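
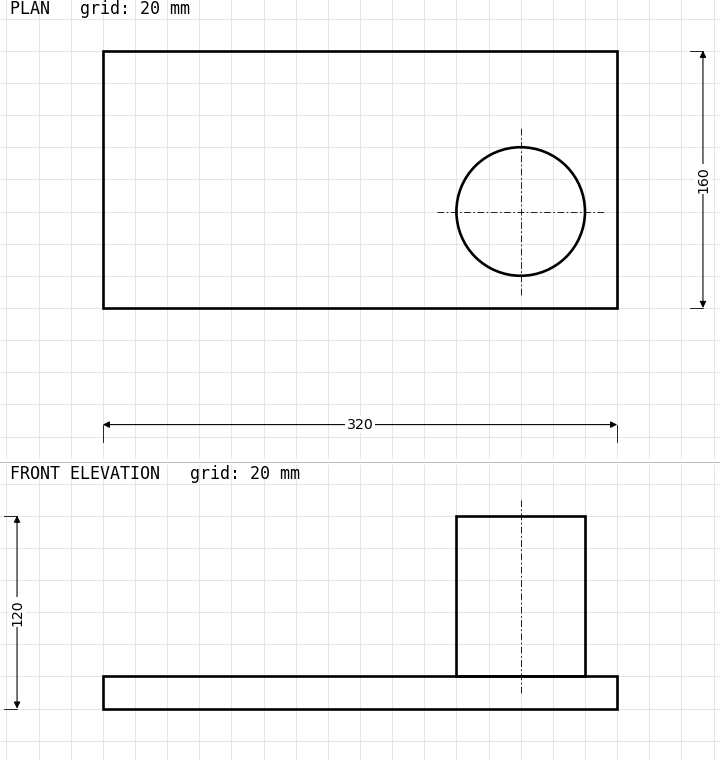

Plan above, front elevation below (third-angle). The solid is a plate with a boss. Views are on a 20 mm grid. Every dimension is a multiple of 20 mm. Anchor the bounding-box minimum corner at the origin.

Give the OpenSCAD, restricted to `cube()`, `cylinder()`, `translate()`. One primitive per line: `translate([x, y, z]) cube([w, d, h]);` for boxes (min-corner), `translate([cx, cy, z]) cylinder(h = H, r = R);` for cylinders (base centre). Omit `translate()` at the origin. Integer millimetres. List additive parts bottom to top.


cube([320, 160, 20]);
translate([260, 60, 20]) cylinder(h = 100, r = 40);


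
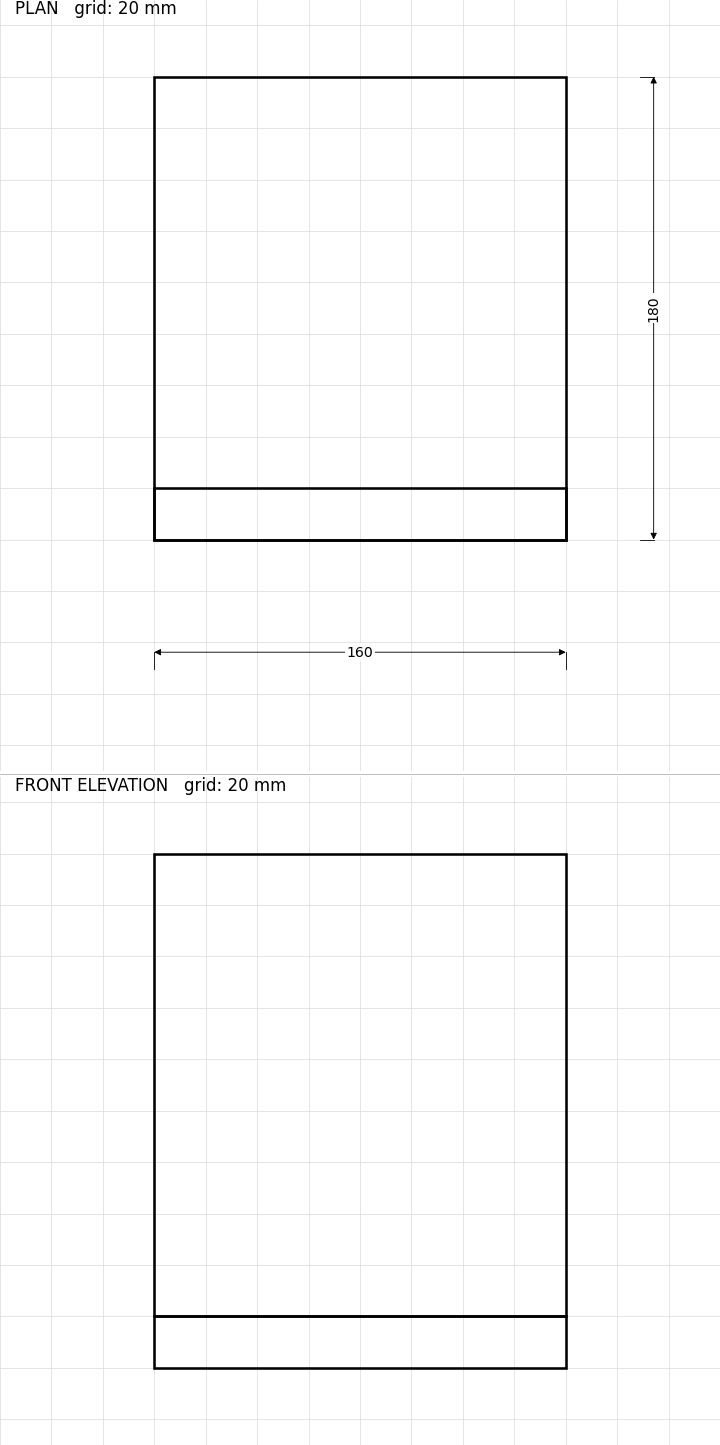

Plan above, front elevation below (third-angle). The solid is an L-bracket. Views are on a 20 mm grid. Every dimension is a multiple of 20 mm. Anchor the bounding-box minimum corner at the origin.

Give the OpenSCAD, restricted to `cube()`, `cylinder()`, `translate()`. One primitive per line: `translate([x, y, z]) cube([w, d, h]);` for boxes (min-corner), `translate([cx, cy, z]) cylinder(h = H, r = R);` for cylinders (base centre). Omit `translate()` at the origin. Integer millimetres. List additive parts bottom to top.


cube([160, 180, 20]);
translate([0, 0, 20]) cube([160, 20, 180]);


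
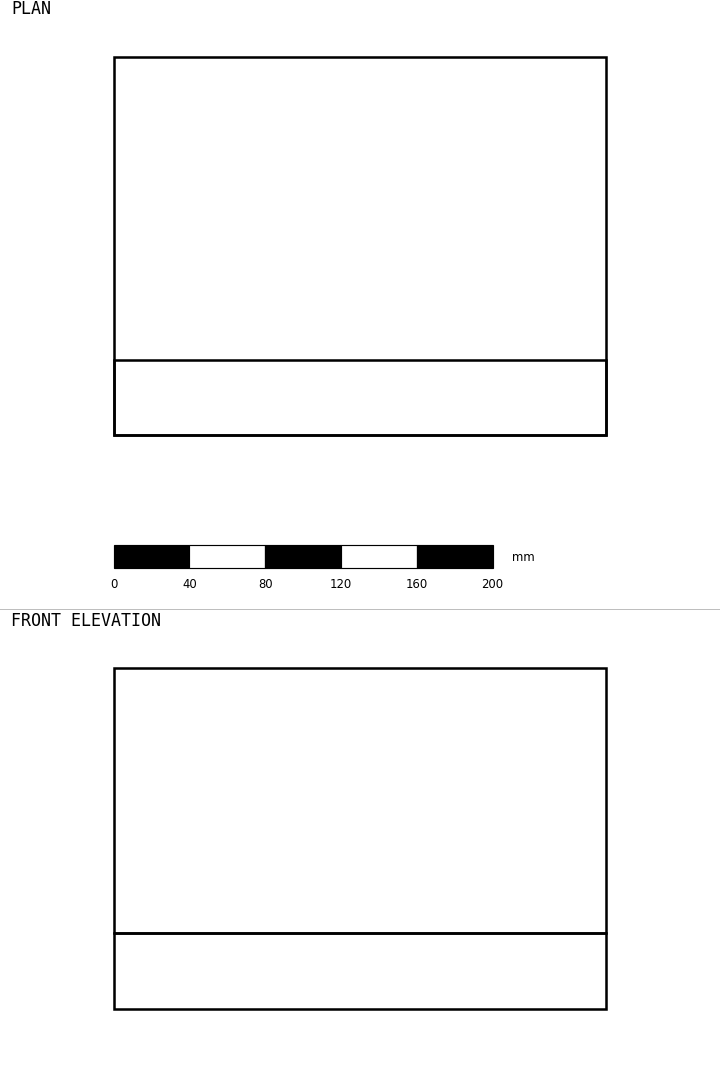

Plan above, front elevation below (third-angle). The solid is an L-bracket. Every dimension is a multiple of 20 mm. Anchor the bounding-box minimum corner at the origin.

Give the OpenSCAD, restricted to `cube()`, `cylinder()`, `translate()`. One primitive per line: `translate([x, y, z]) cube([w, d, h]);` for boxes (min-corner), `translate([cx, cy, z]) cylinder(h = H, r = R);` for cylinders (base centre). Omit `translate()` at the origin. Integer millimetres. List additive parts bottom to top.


cube([260, 200, 40]);
translate([0, 0, 40]) cube([260, 40, 140]);


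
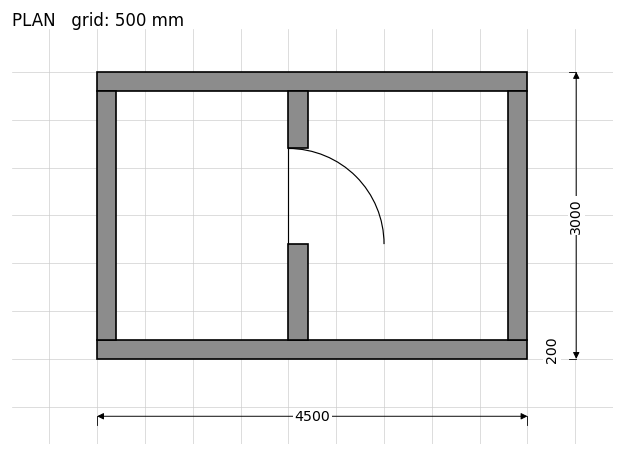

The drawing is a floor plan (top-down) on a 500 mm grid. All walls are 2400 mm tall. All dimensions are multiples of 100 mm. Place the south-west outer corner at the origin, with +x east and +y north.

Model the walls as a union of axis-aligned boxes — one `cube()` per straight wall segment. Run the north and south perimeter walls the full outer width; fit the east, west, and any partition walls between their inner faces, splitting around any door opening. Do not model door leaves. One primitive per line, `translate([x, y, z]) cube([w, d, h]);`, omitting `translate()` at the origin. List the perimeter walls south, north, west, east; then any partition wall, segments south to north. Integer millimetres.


cube([4500, 200, 2400]);
translate([0, 2800, 0]) cube([4500, 200, 2400]);
translate([0, 200, 0]) cube([200, 2600, 2400]);
translate([4300, 200, 0]) cube([200, 2600, 2400]);
translate([2000, 200, 0]) cube([200, 1000, 2400]);
translate([2000, 2200, 0]) cube([200, 600, 2400]);


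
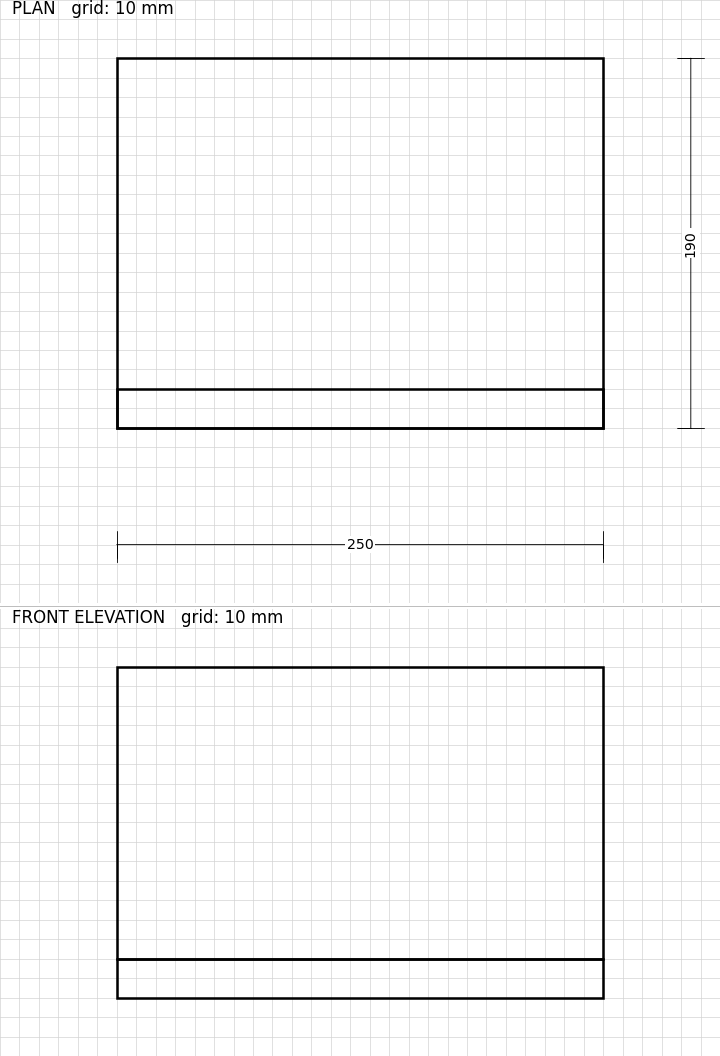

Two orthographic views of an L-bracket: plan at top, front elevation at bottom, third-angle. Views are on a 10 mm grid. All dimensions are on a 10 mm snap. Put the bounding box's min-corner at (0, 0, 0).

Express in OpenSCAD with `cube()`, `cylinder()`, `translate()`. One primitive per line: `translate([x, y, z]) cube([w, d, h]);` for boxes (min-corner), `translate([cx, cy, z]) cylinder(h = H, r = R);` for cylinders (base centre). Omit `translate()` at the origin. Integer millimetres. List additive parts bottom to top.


cube([250, 190, 20]);
translate([0, 0, 20]) cube([250, 20, 150]);


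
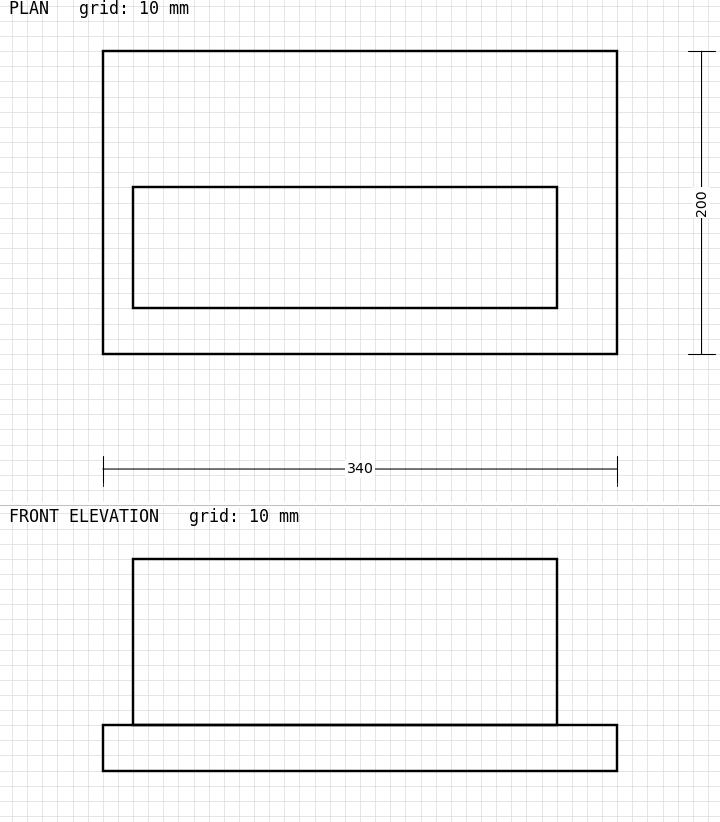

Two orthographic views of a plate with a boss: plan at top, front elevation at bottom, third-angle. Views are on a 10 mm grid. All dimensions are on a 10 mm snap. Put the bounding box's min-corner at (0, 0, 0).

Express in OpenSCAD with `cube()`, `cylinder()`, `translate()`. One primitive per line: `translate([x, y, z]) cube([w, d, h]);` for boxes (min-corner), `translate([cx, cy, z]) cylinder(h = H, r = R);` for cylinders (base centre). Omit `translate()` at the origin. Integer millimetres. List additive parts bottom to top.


cube([340, 200, 30]);
translate([20, 30, 30]) cube([280, 80, 110]);


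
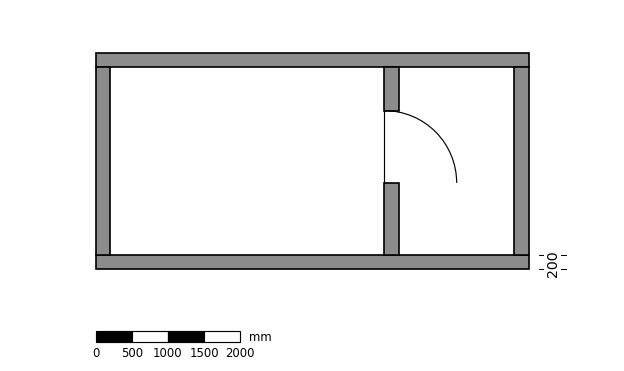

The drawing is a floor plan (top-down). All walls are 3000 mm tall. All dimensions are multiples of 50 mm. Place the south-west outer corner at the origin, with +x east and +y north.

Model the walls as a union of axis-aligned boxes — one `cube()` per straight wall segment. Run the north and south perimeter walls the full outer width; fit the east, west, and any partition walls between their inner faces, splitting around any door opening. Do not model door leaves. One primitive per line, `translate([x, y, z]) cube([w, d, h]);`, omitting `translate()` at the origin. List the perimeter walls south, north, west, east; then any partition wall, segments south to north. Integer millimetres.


cube([6000, 200, 3000]);
translate([0, 2800, 0]) cube([6000, 200, 3000]);
translate([0, 200, 0]) cube([200, 2600, 3000]);
translate([5800, 200, 0]) cube([200, 2600, 3000]);
translate([4000, 200, 0]) cube([200, 1000, 3000]);
translate([4000, 2200, 0]) cube([200, 600, 3000]);


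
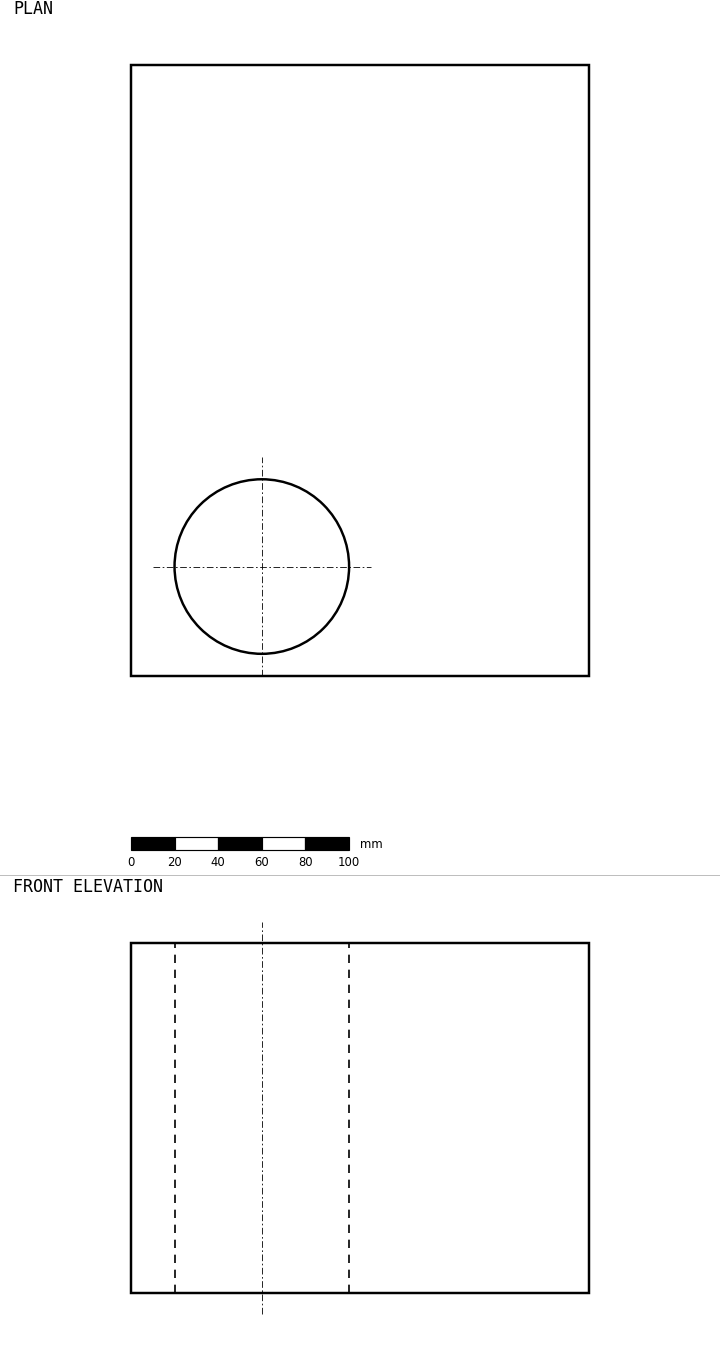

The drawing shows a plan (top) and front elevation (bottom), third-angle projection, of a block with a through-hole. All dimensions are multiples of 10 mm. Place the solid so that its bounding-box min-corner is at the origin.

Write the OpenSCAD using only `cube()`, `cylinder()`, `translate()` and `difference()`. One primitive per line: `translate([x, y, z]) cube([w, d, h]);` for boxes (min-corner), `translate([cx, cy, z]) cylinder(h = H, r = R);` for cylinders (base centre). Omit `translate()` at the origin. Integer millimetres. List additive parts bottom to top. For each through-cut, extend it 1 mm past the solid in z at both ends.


difference() {
  cube([210, 280, 160]);
  translate([60, 50, -1]) cylinder(h = 162, r = 40);
}


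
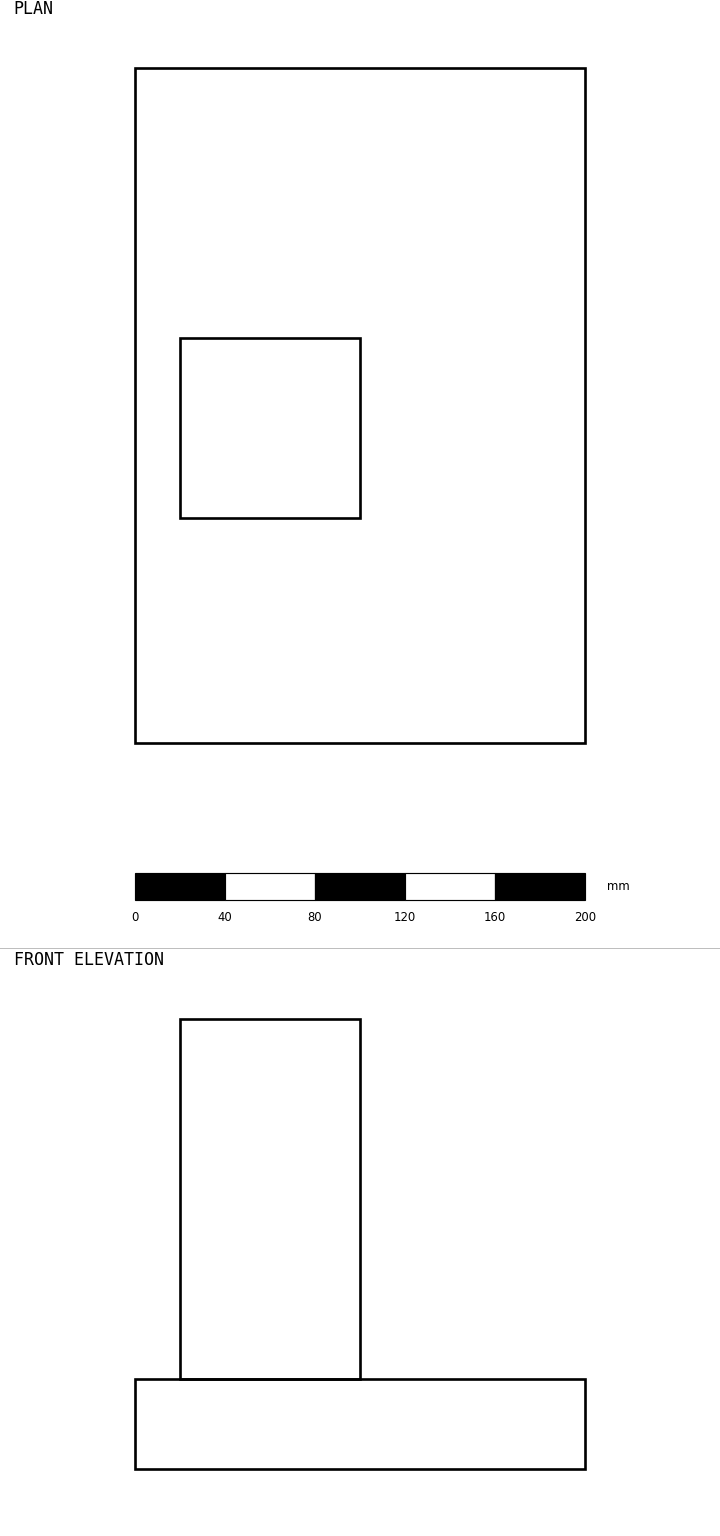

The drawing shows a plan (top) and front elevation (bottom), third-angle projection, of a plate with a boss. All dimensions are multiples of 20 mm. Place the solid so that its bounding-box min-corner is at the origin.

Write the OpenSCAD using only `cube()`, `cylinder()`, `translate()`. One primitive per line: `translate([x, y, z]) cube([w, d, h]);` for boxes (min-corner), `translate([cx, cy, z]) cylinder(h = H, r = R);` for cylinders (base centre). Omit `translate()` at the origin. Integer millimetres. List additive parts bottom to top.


cube([200, 300, 40]);
translate([20, 100, 40]) cube([80, 80, 160]);


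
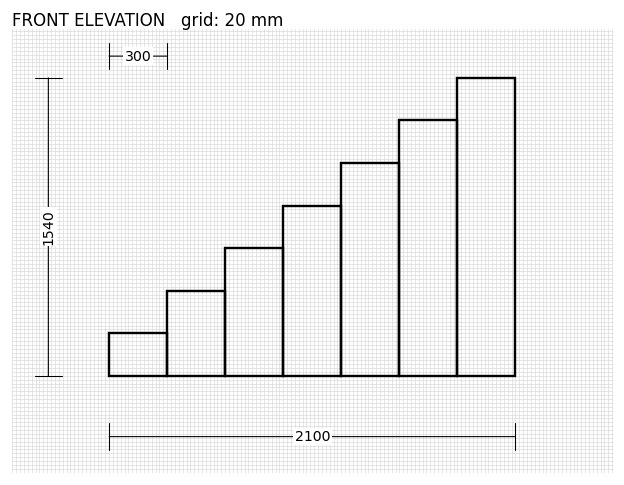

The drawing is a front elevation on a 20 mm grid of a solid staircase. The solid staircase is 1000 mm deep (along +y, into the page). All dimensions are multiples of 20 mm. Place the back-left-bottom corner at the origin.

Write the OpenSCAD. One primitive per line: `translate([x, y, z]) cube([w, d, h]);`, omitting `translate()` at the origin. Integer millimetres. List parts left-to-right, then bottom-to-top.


cube([300, 1000, 220]);
translate([300, 0, 0]) cube([300, 1000, 440]);
translate([600, 0, 0]) cube([300, 1000, 660]);
translate([900, 0, 0]) cube([300, 1000, 880]);
translate([1200, 0, 0]) cube([300, 1000, 1100]);
translate([1500, 0, 0]) cube([300, 1000, 1320]);
translate([1800, 0, 0]) cube([300, 1000, 1540]);


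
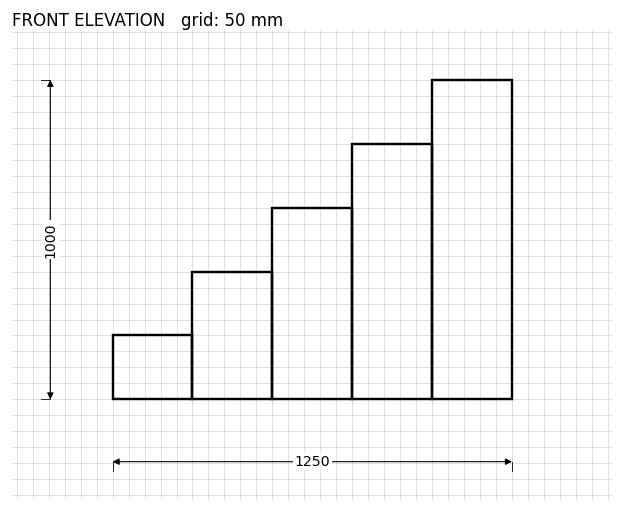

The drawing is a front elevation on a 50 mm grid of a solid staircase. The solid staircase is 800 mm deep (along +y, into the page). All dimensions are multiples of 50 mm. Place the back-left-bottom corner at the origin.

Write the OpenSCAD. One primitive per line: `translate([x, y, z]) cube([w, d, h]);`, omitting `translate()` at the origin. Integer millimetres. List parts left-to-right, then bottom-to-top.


cube([250, 800, 200]);
translate([250, 0, 0]) cube([250, 800, 400]);
translate([500, 0, 0]) cube([250, 800, 600]);
translate([750, 0, 0]) cube([250, 800, 800]);
translate([1000, 0, 0]) cube([250, 800, 1000]);


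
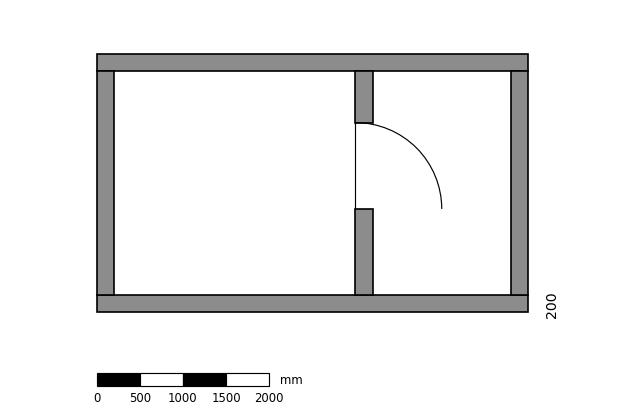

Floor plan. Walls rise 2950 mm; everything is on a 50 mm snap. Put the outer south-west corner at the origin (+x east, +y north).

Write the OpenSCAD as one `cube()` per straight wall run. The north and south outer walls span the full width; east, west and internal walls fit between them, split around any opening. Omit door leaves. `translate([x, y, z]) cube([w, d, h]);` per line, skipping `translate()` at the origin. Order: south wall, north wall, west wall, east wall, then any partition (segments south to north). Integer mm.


cube([5000, 200, 2950]);
translate([0, 2800, 0]) cube([5000, 200, 2950]);
translate([0, 200, 0]) cube([200, 2600, 2950]);
translate([4800, 200, 0]) cube([200, 2600, 2950]);
translate([3000, 200, 0]) cube([200, 1000, 2950]);
translate([3000, 2200, 0]) cube([200, 600, 2950]);


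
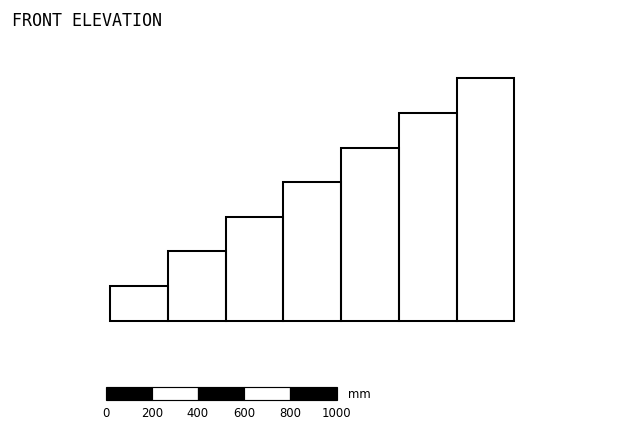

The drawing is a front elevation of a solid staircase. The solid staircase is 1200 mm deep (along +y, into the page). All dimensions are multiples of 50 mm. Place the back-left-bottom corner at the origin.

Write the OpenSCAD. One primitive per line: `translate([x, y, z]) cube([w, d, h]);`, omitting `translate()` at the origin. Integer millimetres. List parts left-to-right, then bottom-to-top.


cube([250, 1200, 150]);
translate([250, 0, 0]) cube([250, 1200, 300]);
translate([500, 0, 0]) cube([250, 1200, 450]);
translate([750, 0, 0]) cube([250, 1200, 600]);
translate([1000, 0, 0]) cube([250, 1200, 750]);
translate([1250, 0, 0]) cube([250, 1200, 900]);
translate([1500, 0, 0]) cube([250, 1200, 1050]);


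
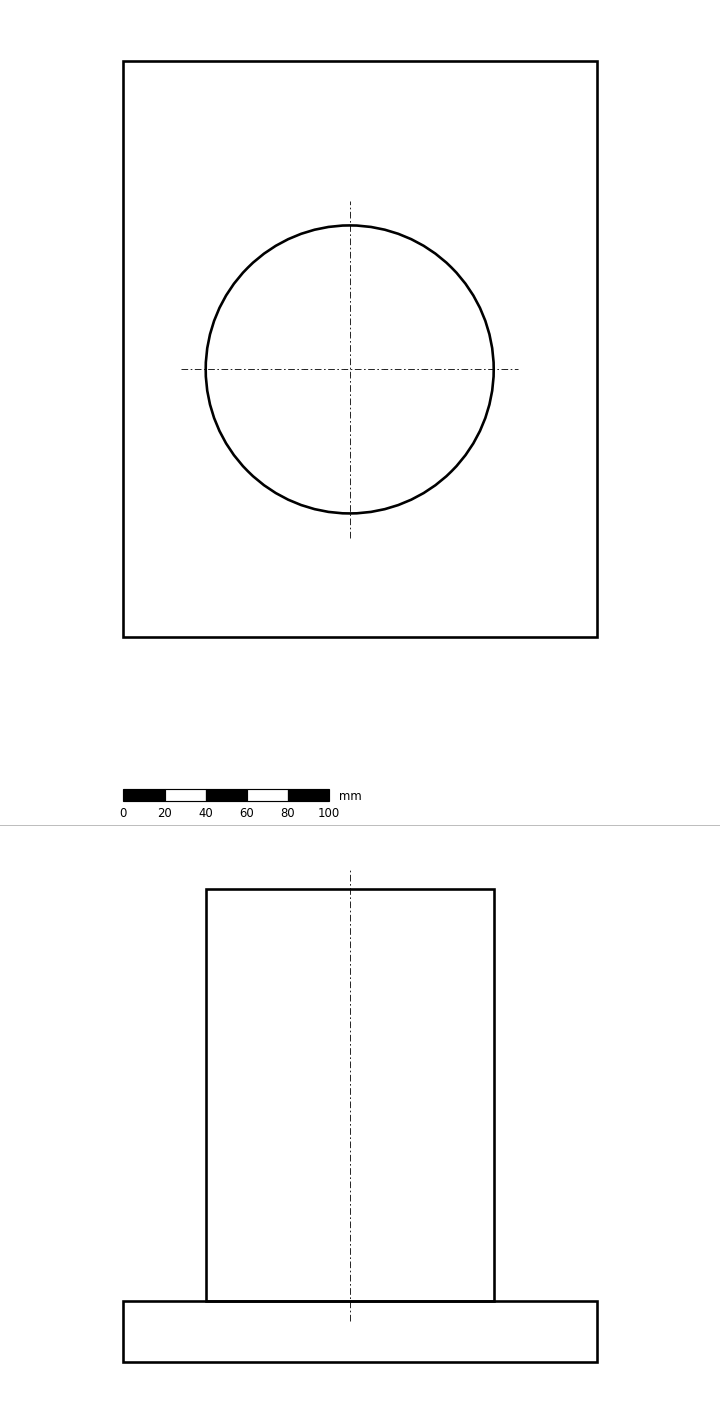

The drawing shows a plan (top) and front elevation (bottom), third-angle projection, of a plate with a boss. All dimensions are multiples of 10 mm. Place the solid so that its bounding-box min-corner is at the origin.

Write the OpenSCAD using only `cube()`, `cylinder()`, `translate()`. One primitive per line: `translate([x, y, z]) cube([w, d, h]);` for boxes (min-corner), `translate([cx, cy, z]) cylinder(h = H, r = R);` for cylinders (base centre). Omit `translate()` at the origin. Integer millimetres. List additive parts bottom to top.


cube([230, 280, 30]);
translate([110, 130, 30]) cylinder(h = 200, r = 70);


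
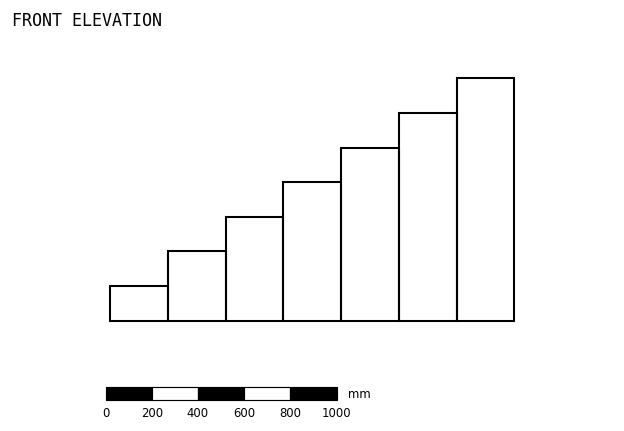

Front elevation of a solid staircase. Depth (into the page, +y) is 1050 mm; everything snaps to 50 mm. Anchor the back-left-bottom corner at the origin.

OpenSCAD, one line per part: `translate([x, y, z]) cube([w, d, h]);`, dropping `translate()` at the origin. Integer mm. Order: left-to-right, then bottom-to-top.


cube([250, 1050, 150]);
translate([250, 0, 0]) cube([250, 1050, 300]);
translate([500, 0, 0]) cube([250, 1050, 450]);
translate([750, 0, 0]) cube([250, 1050, 600]);
translate([1000, 0, 0]) cube([250, 1050, 750]);
translate([1250, 0, 0]) cube([250, 1050, 900]);
translate([1500, 0, 0]) cube([250, 1050, 1050]);


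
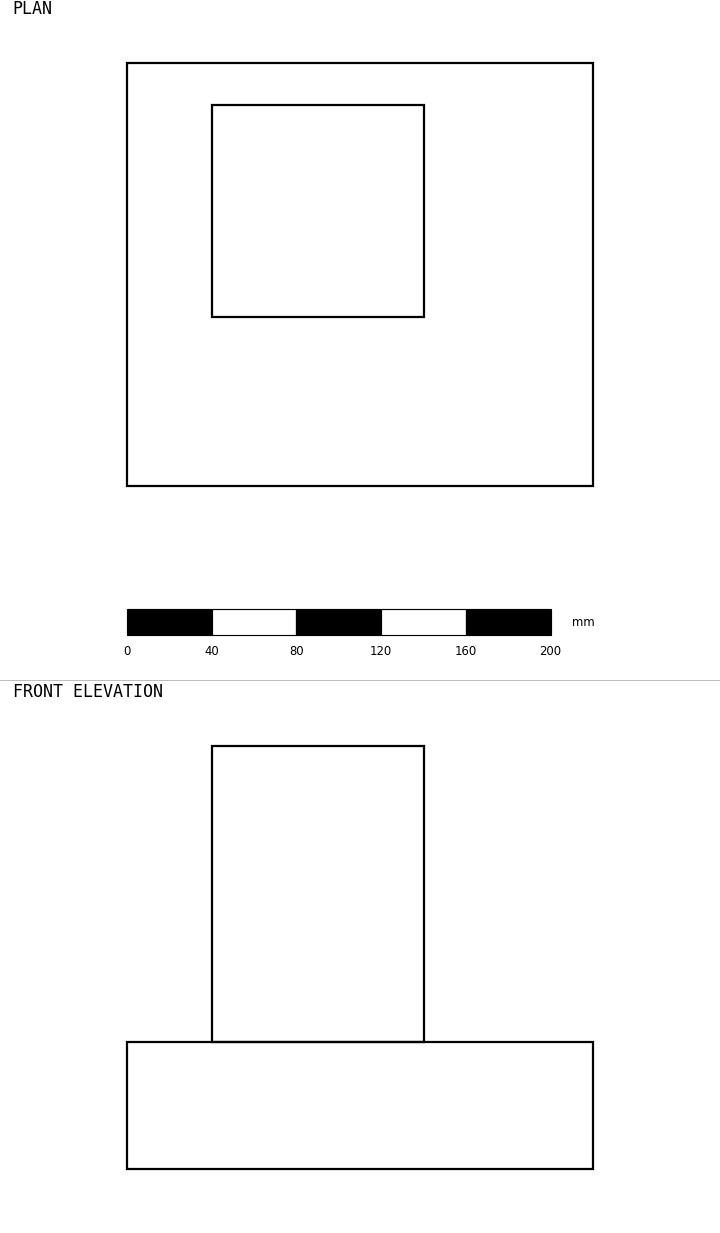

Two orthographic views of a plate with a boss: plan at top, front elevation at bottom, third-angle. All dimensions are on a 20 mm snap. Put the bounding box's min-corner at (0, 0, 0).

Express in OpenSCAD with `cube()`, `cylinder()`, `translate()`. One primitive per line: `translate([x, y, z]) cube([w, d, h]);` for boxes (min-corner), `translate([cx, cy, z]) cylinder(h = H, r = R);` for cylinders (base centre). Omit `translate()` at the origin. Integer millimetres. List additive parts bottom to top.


cube([220, 200, 60]);
translate([40, 80, 60]) cube([100, 100, 140]);


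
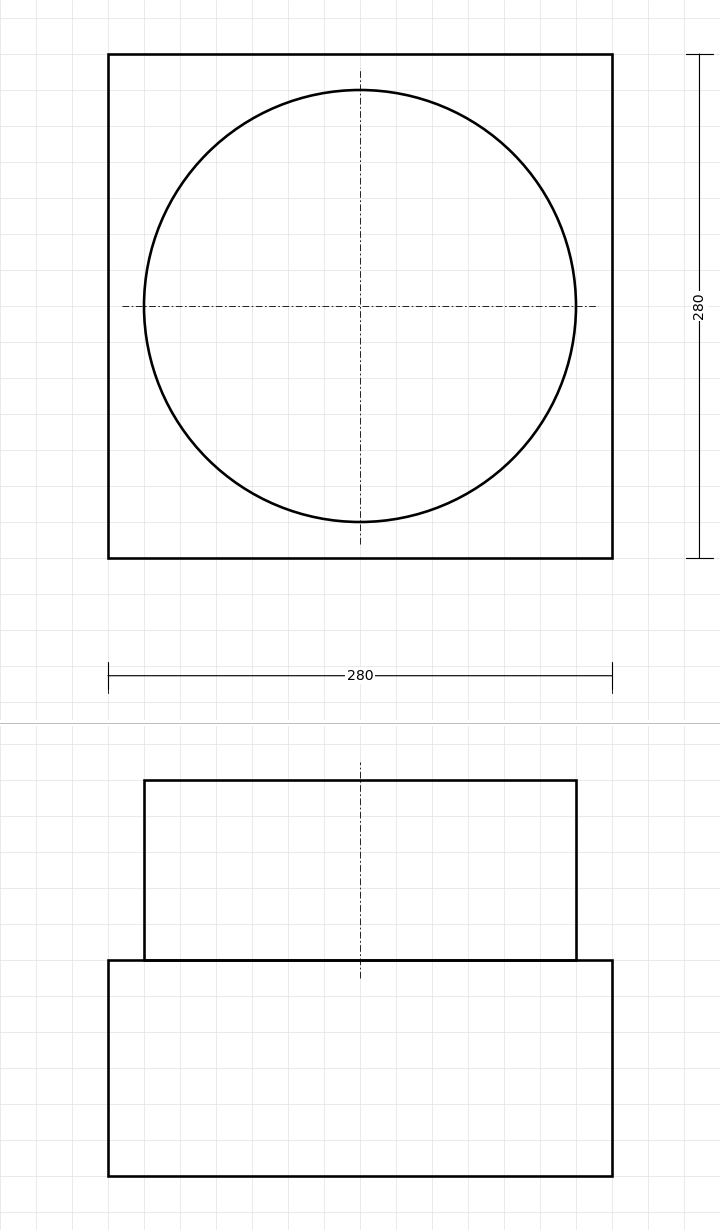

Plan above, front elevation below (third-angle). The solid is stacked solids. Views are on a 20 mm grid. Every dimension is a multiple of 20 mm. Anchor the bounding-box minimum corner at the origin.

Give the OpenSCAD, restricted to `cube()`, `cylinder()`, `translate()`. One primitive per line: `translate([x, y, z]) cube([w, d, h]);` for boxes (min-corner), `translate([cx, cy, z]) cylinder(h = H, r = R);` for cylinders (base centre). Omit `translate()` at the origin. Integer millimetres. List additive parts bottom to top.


cube([280, 280, 120]);
translate([140, 140, 120]) cylinder(h = 100, r = 120);


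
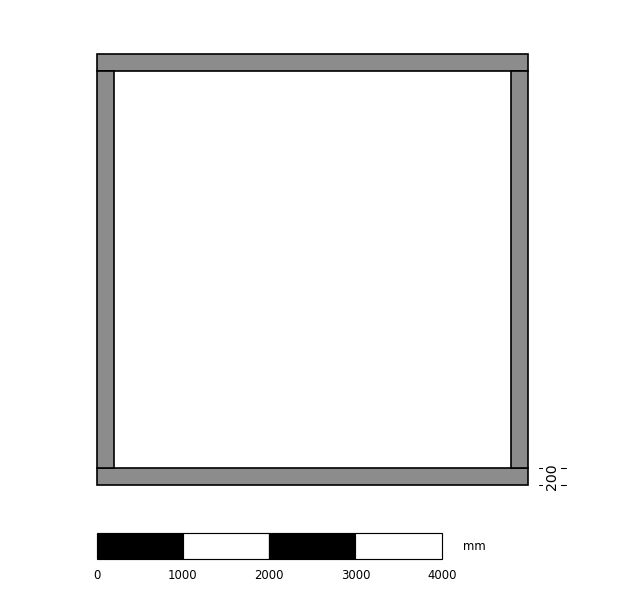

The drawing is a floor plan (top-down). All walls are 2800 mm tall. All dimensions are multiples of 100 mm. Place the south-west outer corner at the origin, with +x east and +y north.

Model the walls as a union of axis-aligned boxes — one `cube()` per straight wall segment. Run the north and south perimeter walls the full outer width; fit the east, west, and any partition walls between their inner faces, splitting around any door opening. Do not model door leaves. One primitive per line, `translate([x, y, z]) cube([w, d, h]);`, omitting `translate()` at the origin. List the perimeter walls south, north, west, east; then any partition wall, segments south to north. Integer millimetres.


cube([5000, 200, 2800]);
translate([0, 4800, 0]) cube([5000, 200, 2800]);
translate([0, 200, 0]) cube([200, 4600, 2800]);
translate([4800, 200, 0]) cube([200, 4600, 2800]);


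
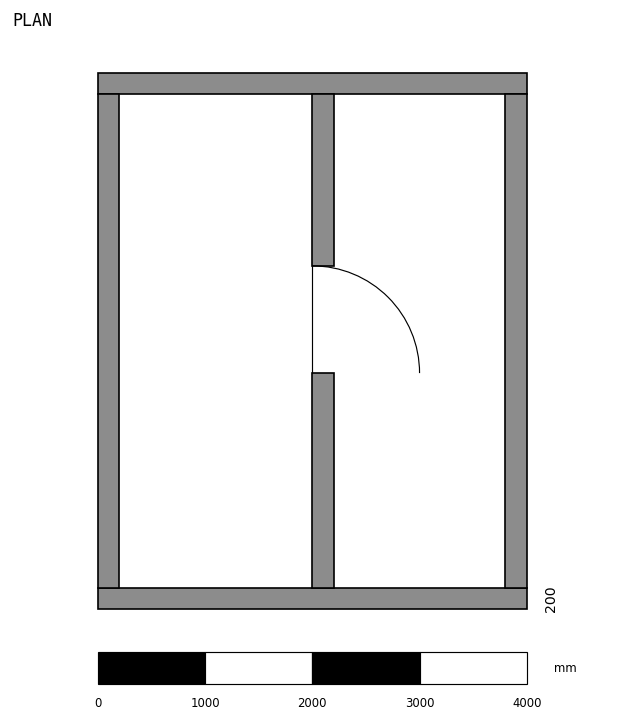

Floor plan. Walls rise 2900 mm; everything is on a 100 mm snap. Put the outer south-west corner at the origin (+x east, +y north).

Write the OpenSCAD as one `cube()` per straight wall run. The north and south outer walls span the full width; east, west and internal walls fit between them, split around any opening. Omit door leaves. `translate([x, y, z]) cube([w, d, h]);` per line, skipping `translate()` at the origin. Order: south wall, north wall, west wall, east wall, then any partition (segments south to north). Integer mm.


cube([4000, 200, 2900]);
translate([0, 4800, 0]) cube([4000, 200, 2900]);
translate([0, 200, 0]) cube([200, 4600, 2900]);
translate([3800, 200, 0]) cube([200, 4600, 2900]);
translate([2000, 200, 0]) cube([200, 2000, 2900]);
translate([2000, 3200, 0]) cube([200, 1600, 2900]);


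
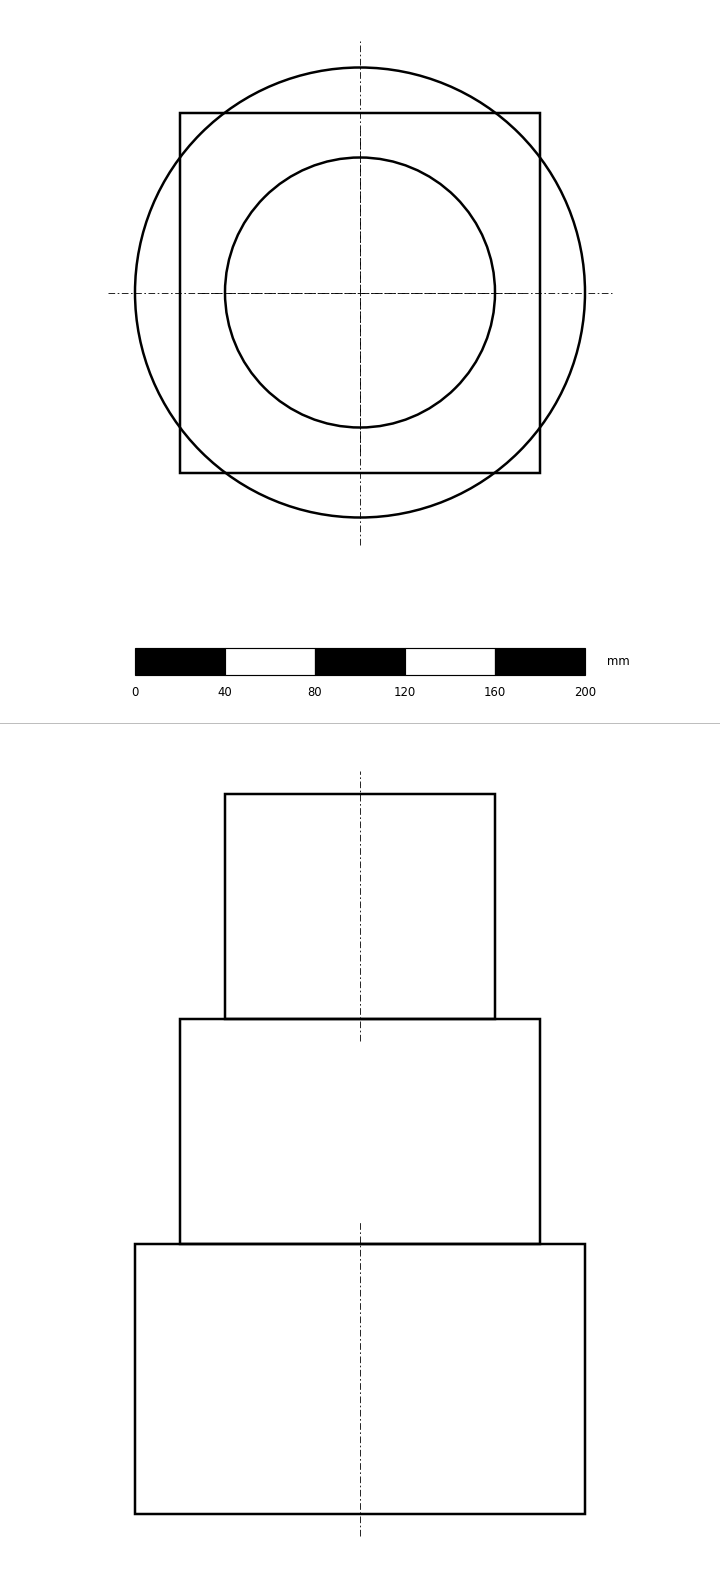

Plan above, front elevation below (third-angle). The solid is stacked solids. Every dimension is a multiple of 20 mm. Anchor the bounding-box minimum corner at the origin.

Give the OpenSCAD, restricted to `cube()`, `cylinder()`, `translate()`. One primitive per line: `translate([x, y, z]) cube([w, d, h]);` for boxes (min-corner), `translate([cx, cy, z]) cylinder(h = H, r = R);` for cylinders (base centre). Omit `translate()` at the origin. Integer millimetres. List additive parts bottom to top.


translate([100, 100, 0]) cylinder(h = 120, r = 100);
translate([20, 20, 120]) cube([160, 160, 100]);
translate([100, 100, 220]) cylinder(h = 100, r = 60);


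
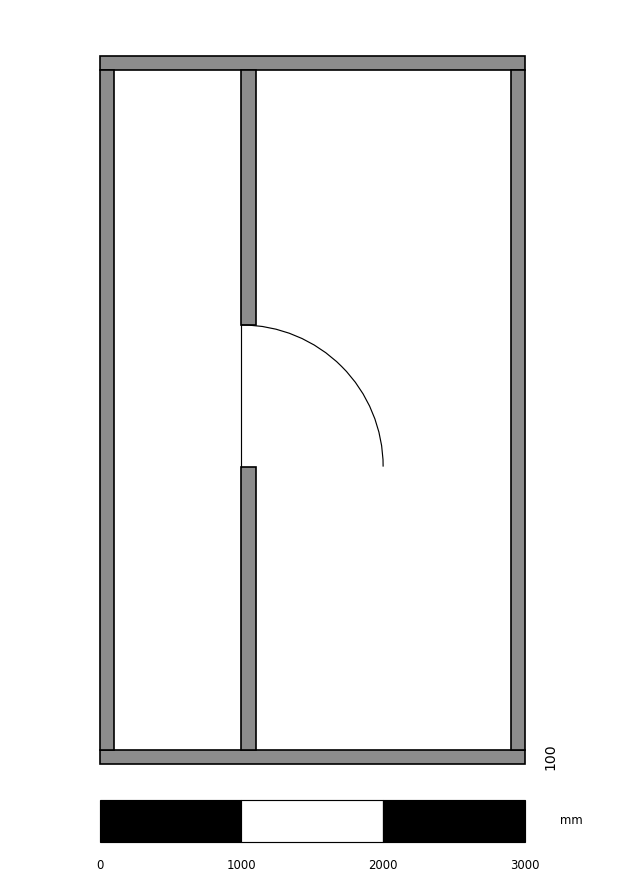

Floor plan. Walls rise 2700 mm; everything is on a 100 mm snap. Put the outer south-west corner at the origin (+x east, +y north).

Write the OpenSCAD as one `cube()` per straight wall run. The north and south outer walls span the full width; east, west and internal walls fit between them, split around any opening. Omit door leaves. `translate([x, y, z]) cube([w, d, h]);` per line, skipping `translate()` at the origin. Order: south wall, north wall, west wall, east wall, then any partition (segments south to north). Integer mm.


cube([3000, 100, 2700]);
translate([0, 4900, 0]) cube([3000, 100, 2700]);
translate([0, 100, 0]) cube([100, 4800, 2700]);
translate([2900, 100, 0]) cube([100, 4800, 2700]);
translate([1000, 100, 0]) cube([100, 2000, 2700]);
translate([1000, 3100, 0]) cube([100, 1800, 2700]);


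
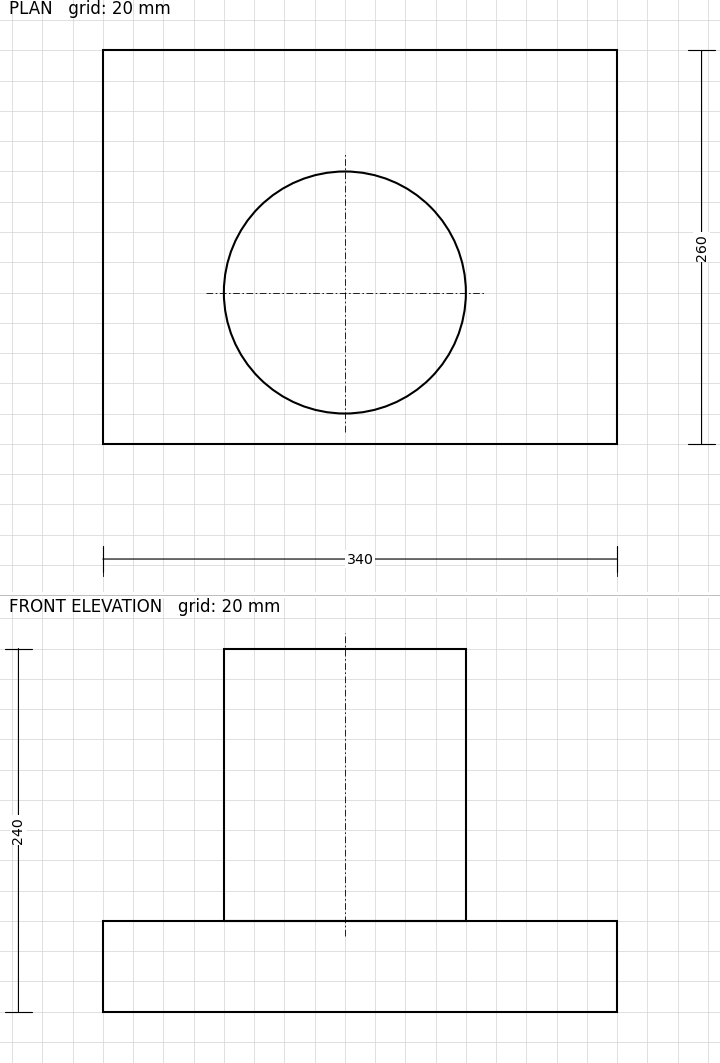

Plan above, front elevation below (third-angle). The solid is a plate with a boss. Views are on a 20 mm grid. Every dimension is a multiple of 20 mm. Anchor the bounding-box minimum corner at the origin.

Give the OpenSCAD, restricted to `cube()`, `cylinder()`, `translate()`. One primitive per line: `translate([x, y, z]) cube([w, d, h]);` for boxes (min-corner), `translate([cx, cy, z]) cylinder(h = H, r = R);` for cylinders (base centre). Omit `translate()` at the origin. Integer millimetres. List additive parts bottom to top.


cube([340, 260, 60]);
translate([160, 100, 60]) cylinder(h = 180, r = 80);


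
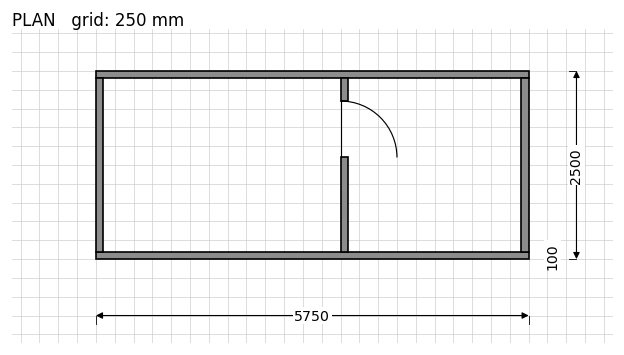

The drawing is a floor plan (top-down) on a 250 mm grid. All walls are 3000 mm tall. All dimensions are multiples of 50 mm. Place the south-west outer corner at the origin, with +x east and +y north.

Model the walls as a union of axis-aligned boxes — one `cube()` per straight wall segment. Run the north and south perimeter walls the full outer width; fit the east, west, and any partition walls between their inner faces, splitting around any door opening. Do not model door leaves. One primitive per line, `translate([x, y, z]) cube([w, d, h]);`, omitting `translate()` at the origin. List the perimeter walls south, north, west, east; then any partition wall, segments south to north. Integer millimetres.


cube([5750, 100, 3000]);
translate([0, 2400, 0]) cube([5750, 100, 3000]);
translate([0, 100, 0]) cube([100, 2300, 3000]);
translate([5650, 100, 0]) cube([100, 2300, 3000]);
translate([3250, 100, 0]) cube([100, 1250, 3000]);
translate([3250, 2100, 0]) cube([100, 300, 3000]);


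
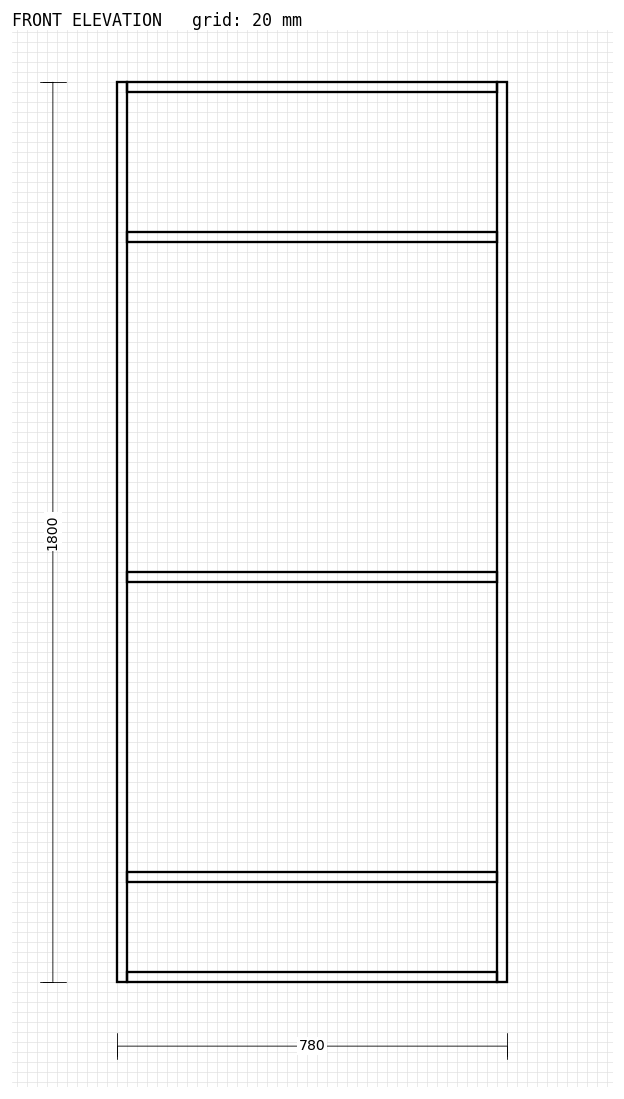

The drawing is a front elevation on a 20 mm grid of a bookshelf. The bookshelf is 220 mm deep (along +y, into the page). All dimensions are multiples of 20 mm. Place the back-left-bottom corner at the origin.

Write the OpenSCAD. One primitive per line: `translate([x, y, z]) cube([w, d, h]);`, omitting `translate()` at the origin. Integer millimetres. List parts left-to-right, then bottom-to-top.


cube([20, 220, 1800]);
translate([20, 0, 0]) cube([740, 220, 20]);
translate([20, 0, 200]) cube([740, 220, 20]);
translate([20, 0, 800]) cube([740, 220, 20]);
translate([20, 0, 1480]) cube([740, 220, 20]);
translate([20, 0, 1780]) cube([740, 220, 20]);
translate([760, 0, 0]) cube([20, 220, 1800]);


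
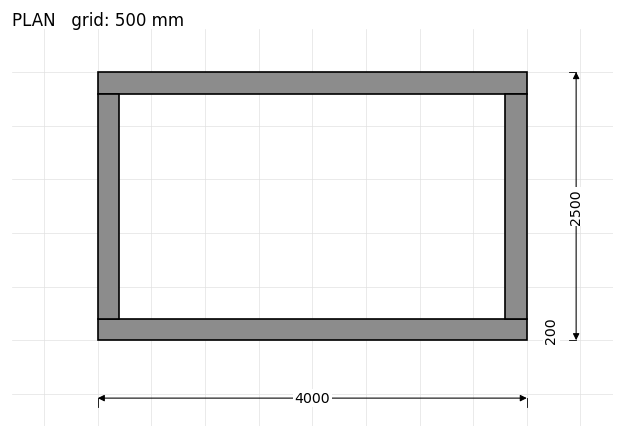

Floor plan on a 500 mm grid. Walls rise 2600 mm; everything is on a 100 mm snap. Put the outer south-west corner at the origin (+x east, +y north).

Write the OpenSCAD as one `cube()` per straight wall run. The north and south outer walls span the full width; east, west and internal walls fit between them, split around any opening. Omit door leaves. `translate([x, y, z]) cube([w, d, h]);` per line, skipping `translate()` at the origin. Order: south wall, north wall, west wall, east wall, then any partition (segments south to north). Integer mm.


cube([4000, 200, 2600]);
translate([0, 2300, 0]) cube([4000, 200, 2600]);
translate([0, 200, 0]) cube([200, 2100, 2600]);
translate([3800, 200, 0]) cube([200, 2100, 2600]);


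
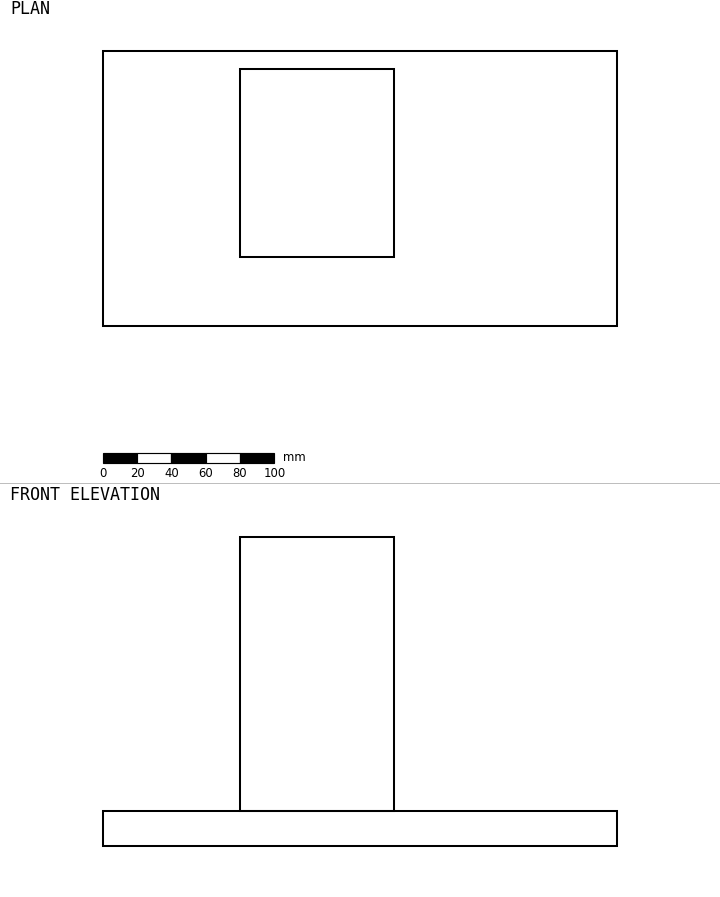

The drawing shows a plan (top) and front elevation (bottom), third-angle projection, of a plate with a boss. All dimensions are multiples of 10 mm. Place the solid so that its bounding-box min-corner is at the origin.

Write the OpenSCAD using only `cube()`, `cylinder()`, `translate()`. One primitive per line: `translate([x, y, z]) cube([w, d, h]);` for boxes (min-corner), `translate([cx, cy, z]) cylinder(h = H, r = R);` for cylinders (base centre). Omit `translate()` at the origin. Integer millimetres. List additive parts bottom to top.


cube([300, 160, 20]);
translate([80, 40, 20]) cube([90, 110, 160]);


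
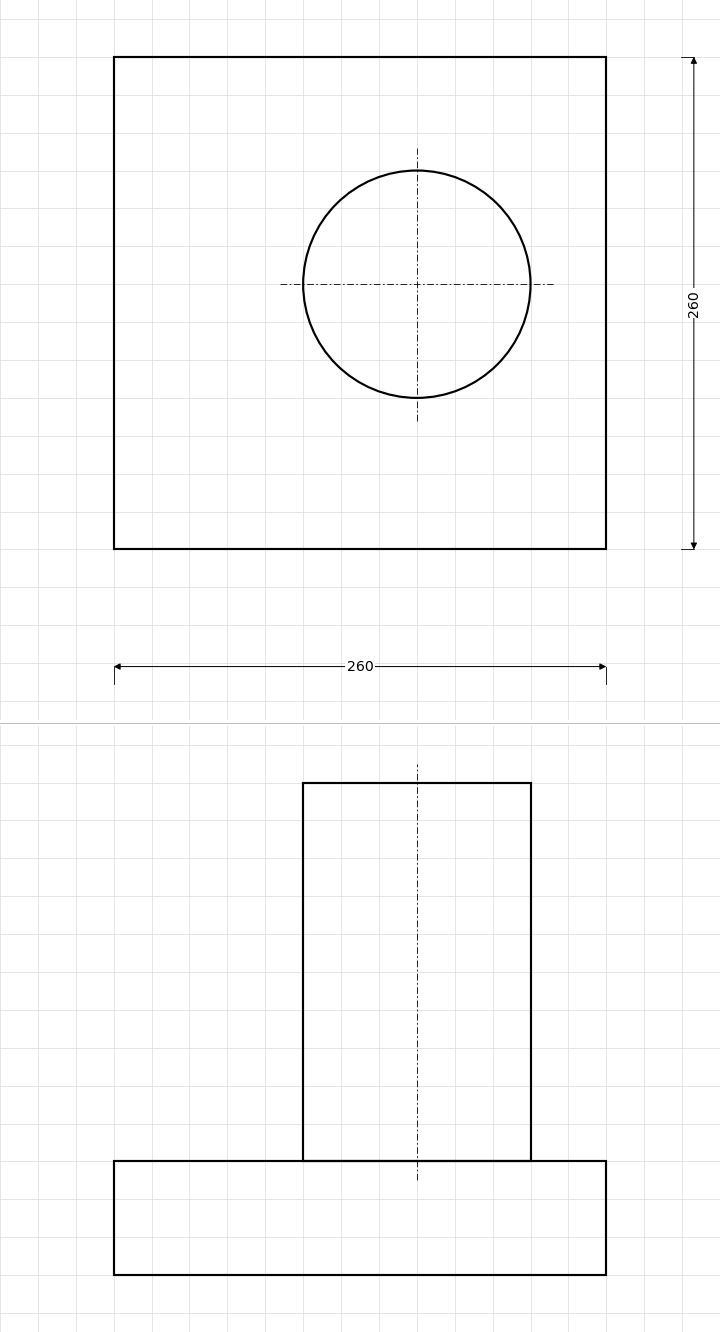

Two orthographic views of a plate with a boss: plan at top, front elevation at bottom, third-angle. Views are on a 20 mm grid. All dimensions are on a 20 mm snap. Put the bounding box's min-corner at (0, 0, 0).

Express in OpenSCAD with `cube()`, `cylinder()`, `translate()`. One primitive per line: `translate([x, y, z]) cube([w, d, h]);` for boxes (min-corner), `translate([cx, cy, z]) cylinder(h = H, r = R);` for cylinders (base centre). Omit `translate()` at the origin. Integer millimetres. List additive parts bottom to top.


cube([260, 260, 60]);
translate([160, 140, 60]) cylinder(h = 200, r = 60);


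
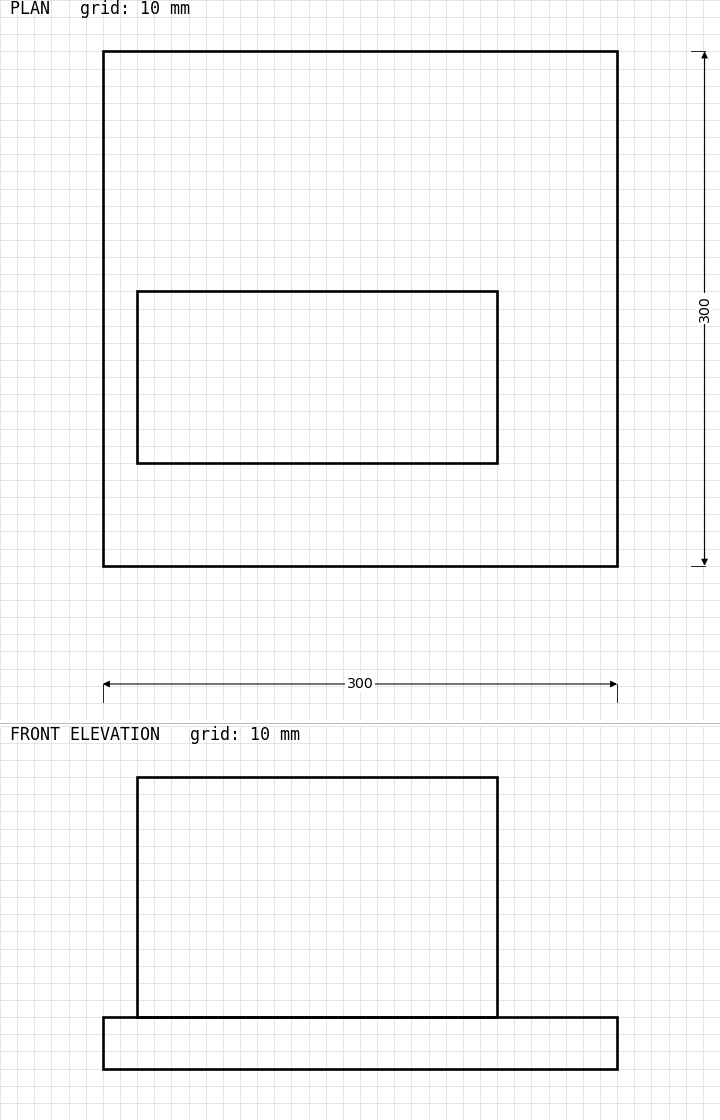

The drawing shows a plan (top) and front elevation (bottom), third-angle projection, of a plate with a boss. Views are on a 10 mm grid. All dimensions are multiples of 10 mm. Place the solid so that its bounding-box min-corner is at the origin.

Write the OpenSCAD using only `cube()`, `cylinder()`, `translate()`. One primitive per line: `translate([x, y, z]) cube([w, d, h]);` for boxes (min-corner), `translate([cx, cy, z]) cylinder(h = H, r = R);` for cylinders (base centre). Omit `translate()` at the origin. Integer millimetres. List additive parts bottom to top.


cube([300, 300, 30]);
translate([20, 60, 30]) cube([210, 100, 140]);


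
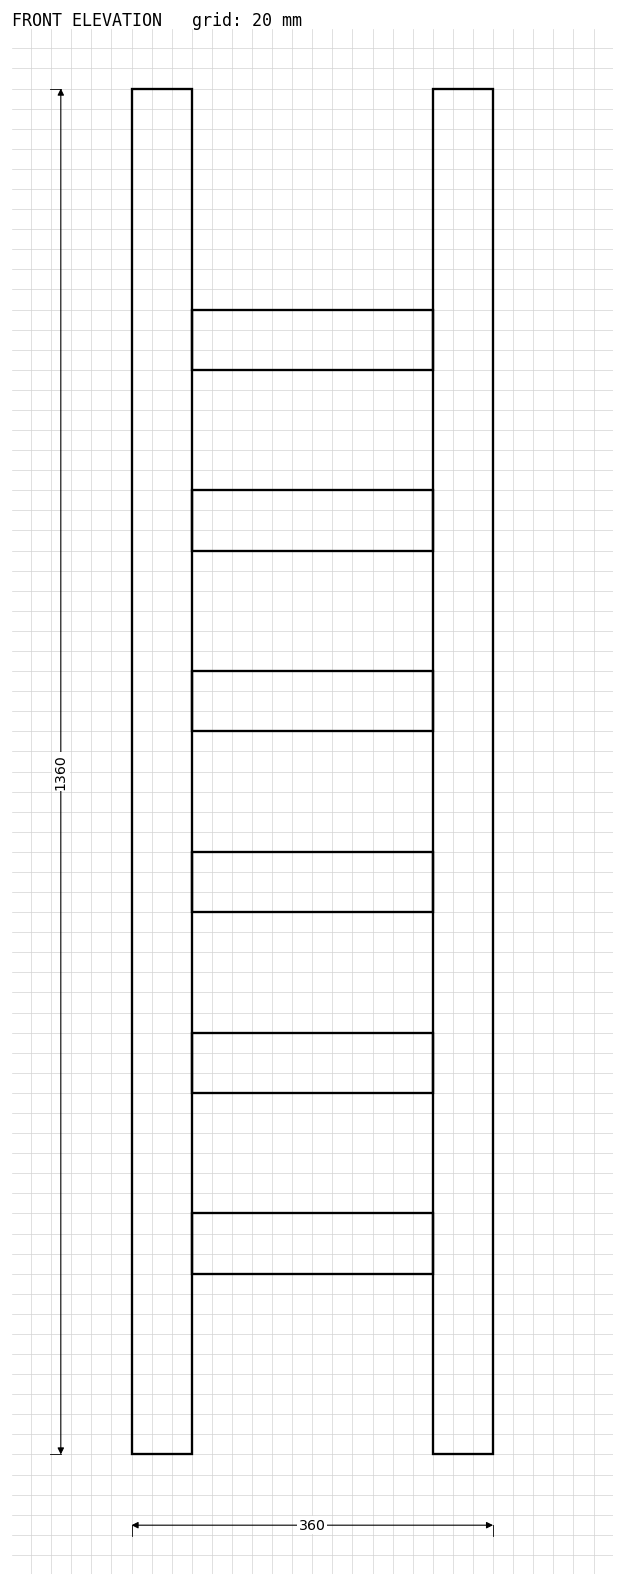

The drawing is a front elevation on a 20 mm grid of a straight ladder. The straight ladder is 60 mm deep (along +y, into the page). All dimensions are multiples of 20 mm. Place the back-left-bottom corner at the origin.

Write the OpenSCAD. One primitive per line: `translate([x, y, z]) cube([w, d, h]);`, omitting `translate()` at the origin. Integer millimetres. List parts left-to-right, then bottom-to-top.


cube([60, 60, 1360]);
translate([60, 0, 180]) cube([240, 60, 60]);
translate([60, 0, 360]) cube([240, 60, 60]);
translate([60, 0, 540]) cube([240, 60, 60]);
translate([60, 0, 720]) cube([240, 60, 60]);
translate([60, 0, 900]) cube([240, 60, 60]);
translate([60, 0, 1080]) cube([240, 60, 60]);
translate([300, 0, 0]) cube([60, 60, 1360]);


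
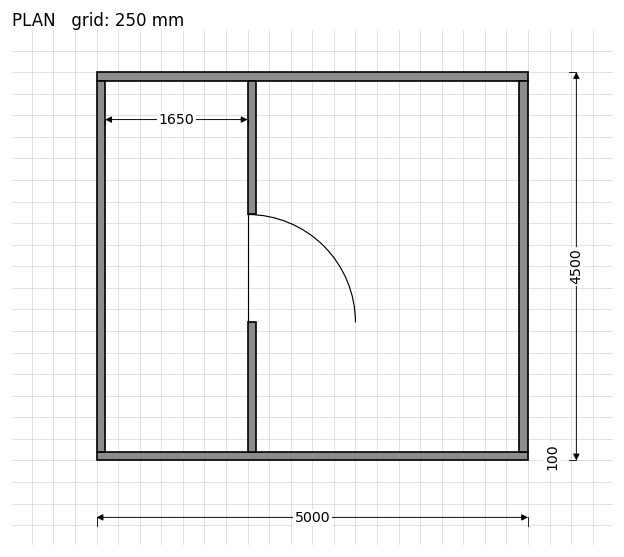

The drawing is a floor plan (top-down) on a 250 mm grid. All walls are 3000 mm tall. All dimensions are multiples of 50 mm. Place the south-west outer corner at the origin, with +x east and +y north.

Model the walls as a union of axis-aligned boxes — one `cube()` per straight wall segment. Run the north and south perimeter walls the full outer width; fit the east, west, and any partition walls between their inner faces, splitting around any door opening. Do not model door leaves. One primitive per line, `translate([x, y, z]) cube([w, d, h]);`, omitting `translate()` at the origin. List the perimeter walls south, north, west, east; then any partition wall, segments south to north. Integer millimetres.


cube([5000, 100, 3000]);
translate([0, 4400, 0]) cube([5000, 100, 3000]);
translate([0, 100, 0]) cube([100, 4300, 3000]);
translate([4900, 100, 0]) cube([100, 4300, 3000]);
translate([1750, 100, 0]) cube([100, 1500, 3000]);
translate([1750, 2850, 0]) cube([100, 1550, 3000]);


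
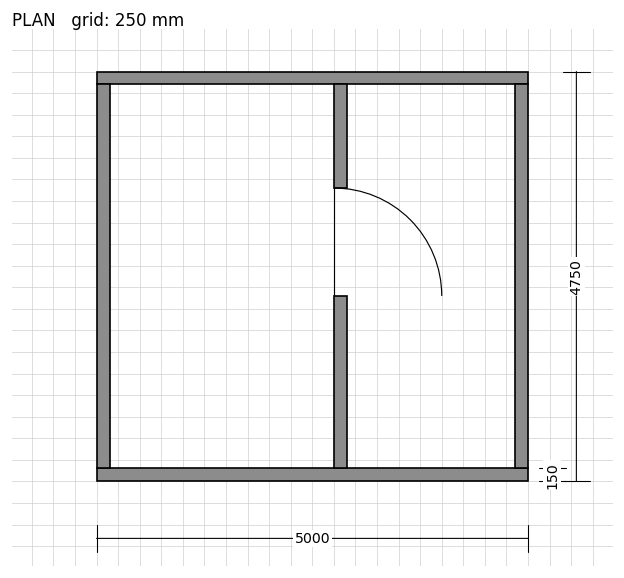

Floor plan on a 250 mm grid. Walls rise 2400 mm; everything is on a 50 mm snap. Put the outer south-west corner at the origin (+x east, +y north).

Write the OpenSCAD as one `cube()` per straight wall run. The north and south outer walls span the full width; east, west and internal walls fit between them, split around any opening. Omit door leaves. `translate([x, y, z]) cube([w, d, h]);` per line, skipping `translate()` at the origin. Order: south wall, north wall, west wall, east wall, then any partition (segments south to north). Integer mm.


cube([5000, 150, 2400]);
translate([0, 4600, 0]) cube([5000, 150, 2400]);
translate([0, 150, 0]) cube([150, 4450, 2400]);
translate([4850, 150, 0]) cube([150, 4450, 2400]);
translate([2750, 150, 0]) cube([150, 2000, 2400]);
translate([2750, 3400, 0]) cube([150, 1200, 2400]);


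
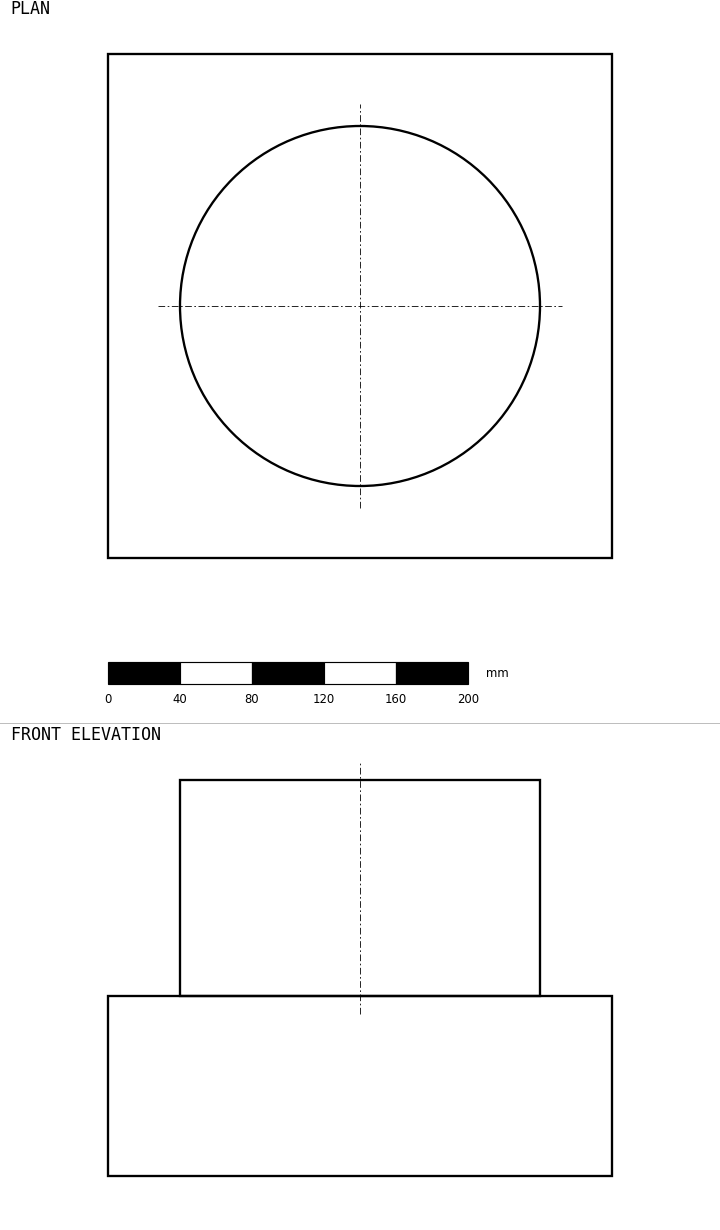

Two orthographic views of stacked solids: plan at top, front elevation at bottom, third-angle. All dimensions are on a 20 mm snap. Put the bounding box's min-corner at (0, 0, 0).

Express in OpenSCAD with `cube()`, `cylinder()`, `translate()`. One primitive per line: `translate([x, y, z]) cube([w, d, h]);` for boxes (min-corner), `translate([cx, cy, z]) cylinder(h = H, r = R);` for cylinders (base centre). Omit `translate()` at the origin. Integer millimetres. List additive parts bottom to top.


cube([280, 280, 100]);
translate([140, 140, 100]) cylinder(h = 120, r = 100);


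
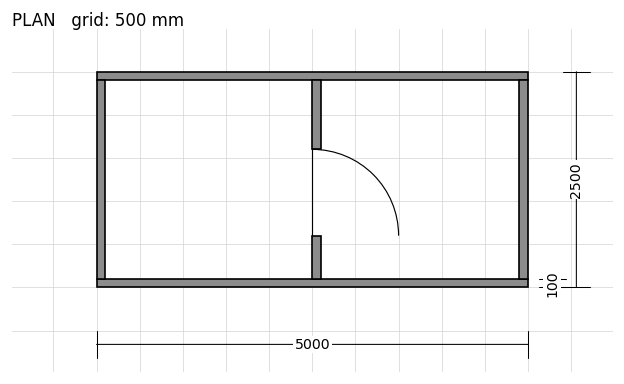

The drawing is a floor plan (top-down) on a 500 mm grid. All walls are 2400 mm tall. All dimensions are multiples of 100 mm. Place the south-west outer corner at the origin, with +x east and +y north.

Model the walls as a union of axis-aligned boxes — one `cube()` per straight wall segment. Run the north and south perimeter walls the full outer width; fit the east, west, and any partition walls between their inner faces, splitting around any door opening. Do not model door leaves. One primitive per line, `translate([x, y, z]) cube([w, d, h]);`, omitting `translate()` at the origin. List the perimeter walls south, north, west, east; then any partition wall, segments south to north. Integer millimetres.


cube([5000, 100, 2400]);
translate([0, 2400, 0]) cube([5000, 100, 2400]);
translate([0, 100, 0]) cube([100, 2300, 2400]);
translate([4900, 100, 0]) cube([100, 2300, 2400]);
translate([2500, 100, 0]) cube([100, 500, 2400]);
translate([2500, 1600, 0]) cube([100, 800, 2400]);


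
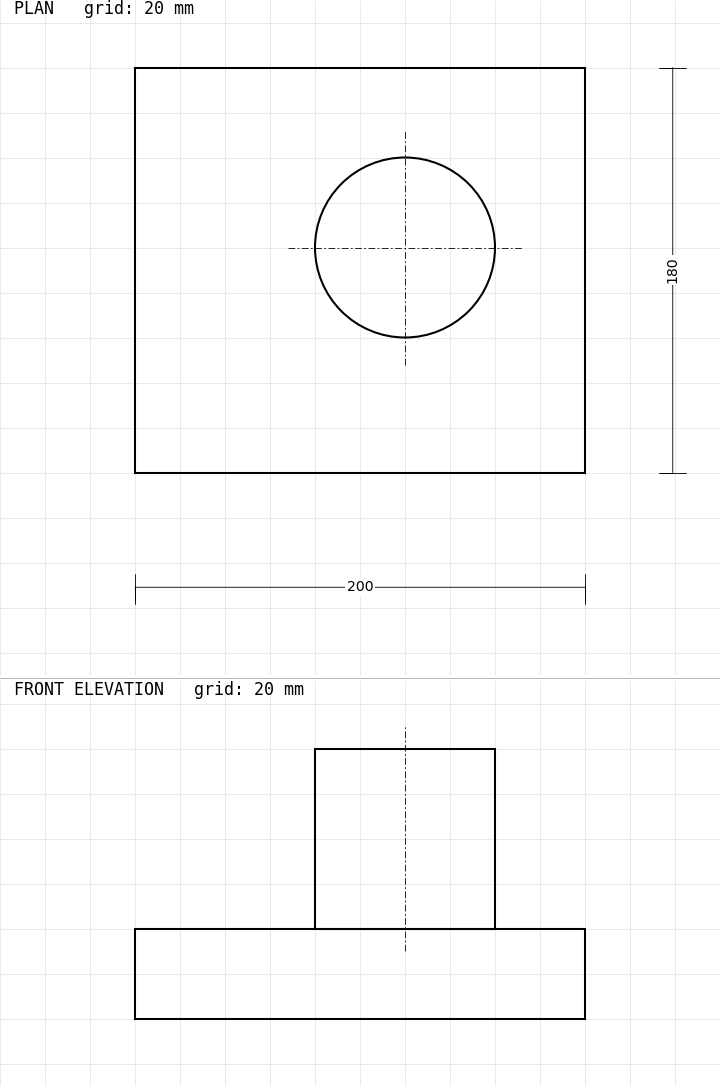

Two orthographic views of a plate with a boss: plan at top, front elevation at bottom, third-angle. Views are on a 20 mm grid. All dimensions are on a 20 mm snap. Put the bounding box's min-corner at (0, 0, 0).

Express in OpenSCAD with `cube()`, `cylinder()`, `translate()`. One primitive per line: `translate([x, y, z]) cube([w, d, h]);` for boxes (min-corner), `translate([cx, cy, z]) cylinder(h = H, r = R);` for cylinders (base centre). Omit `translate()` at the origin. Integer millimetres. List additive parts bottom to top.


cube([200, 180, 40]);
translate([120, 100, 40]) cylinder(h = 80, r = 40);


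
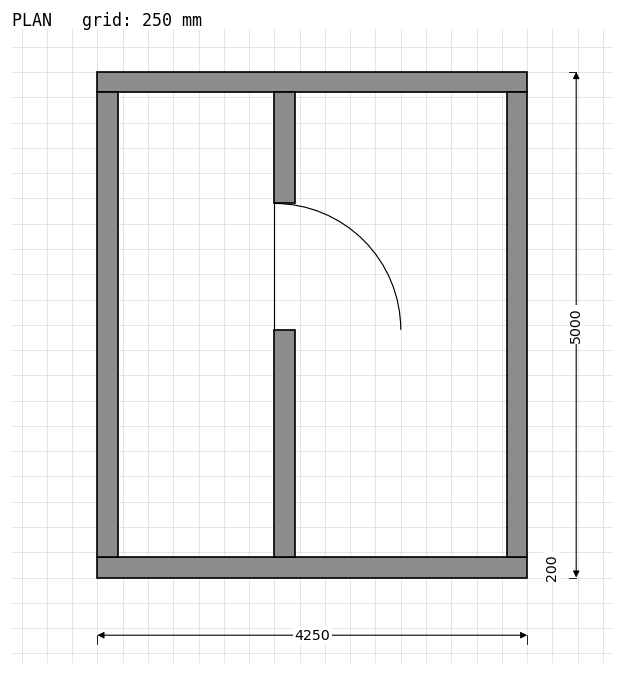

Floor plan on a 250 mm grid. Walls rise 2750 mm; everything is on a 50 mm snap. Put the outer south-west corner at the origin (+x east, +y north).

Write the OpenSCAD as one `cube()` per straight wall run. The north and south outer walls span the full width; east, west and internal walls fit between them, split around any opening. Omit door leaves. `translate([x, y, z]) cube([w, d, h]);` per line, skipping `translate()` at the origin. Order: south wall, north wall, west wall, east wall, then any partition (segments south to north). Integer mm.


cube([4250, 200, 2750]);
translate([0, 4800, 0]) cube([4250, 200, 2750]);
translate([0, 200, 0]) cube([200, 4600, 2750]);
translate([4050, 200, 0]) cube([200, 4600, 2750]);
translate([1750, 200, 0]) cube([200, 2250, 2750]);
translate([1750, 3700, 0]) cube([200, 1100, 2750]);


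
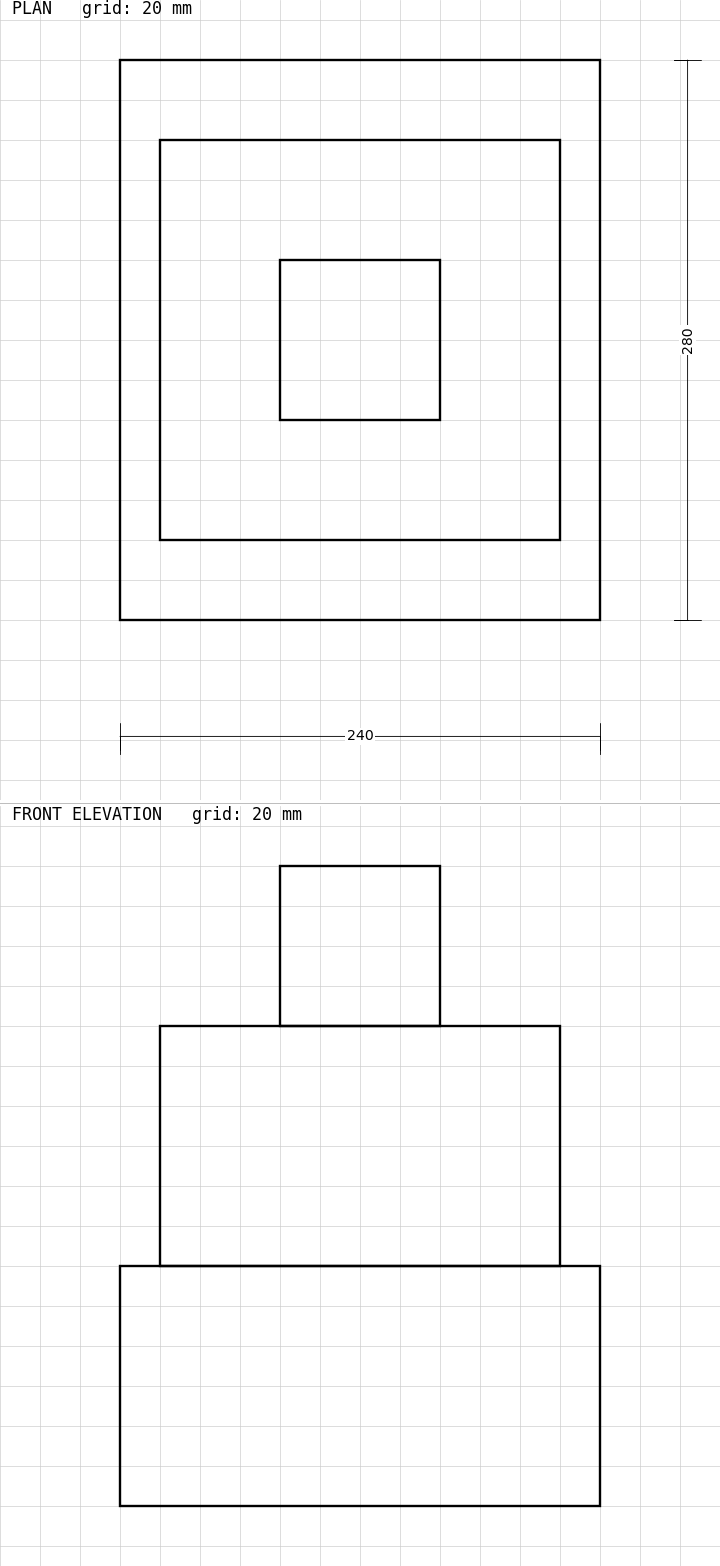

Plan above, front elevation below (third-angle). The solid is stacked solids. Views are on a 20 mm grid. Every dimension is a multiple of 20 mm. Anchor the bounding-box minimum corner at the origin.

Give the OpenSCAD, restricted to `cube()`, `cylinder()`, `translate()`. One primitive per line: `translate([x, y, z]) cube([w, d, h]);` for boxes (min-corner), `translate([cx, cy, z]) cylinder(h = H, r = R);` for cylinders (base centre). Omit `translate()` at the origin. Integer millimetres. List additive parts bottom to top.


cube([240, 280, 120]);
translate([20, 40, 120]) cube([200, 200, 120]);
translate([80, 100, 240]) cube([80, 80, 80]);
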